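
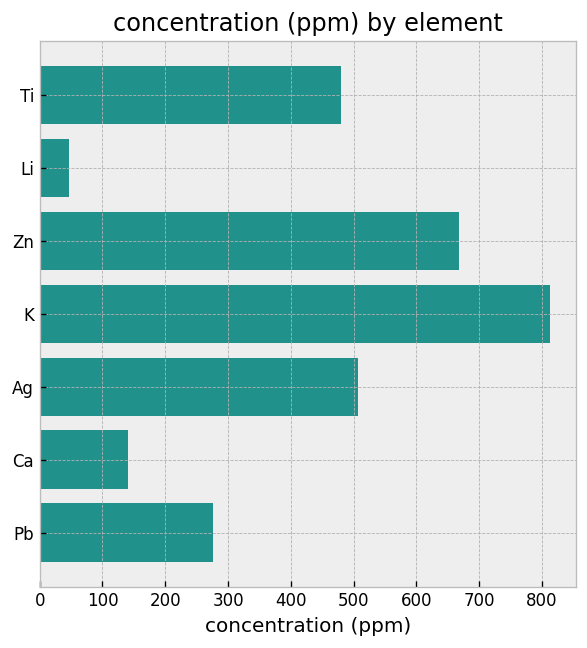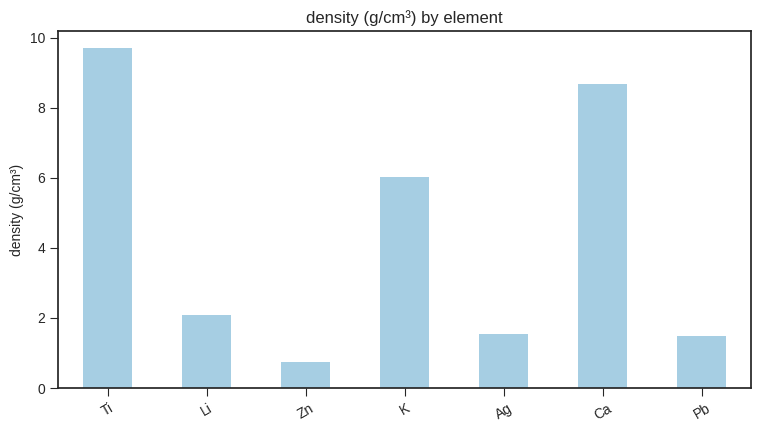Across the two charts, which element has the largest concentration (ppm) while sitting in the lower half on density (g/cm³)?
Chart 2 median density (g/cm³) ≈ 2; below-median elements: Zn, Ag, Pb. Among those, Zn has the highest concentration (ppm) (≈ 700).

Zn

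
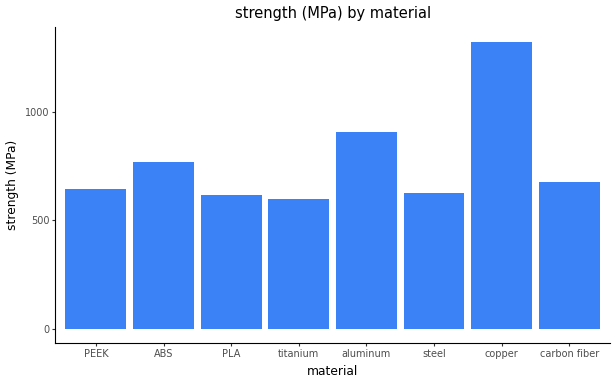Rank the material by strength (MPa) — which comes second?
Top 3: copper ≈ 1400, aluminum ≈ 1000, ABS ≈ 800.

aluminum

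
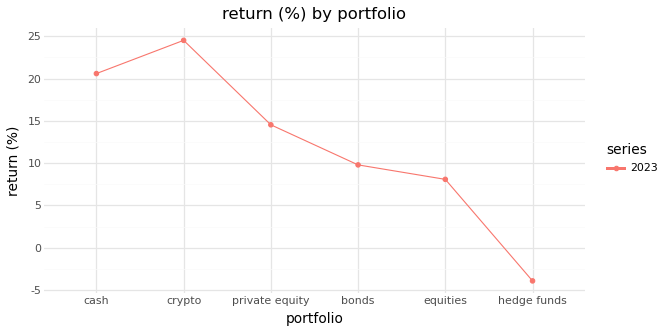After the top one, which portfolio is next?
Top 3: crypto ≈ 25, cash ≈ 20, private equity ≈ 15.

cash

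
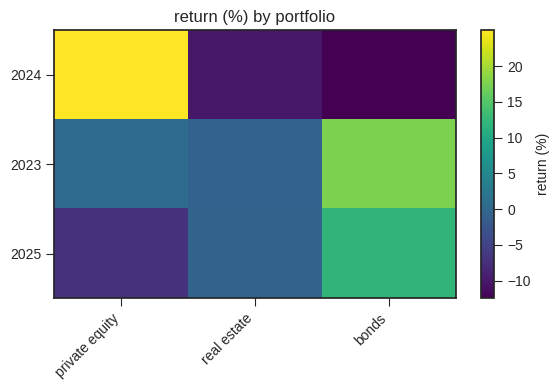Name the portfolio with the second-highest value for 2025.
real estate

Top 3 for 2025: bonds ≈ 10, real estate ≈ 0, private equity ≈ -5.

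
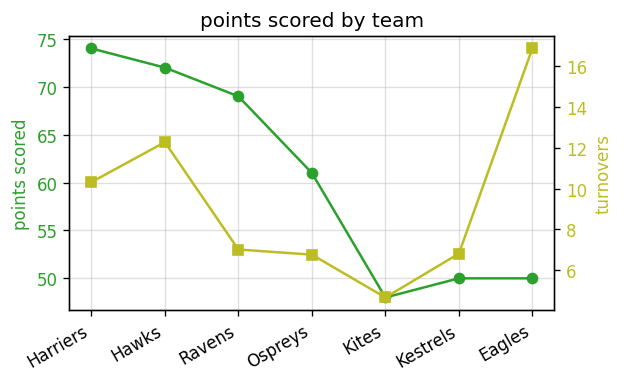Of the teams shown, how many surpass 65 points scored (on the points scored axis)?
Above 65: Harriers, Hawks, Ravens.

3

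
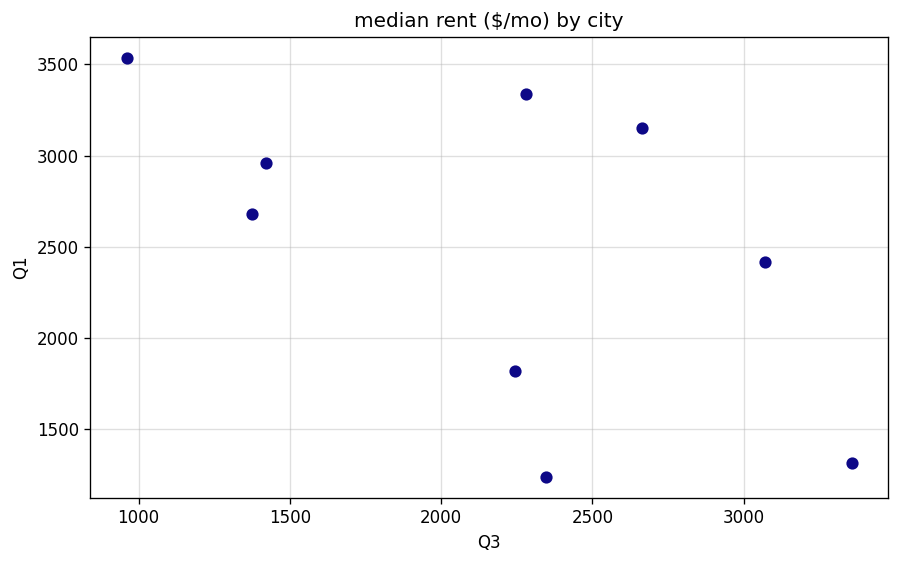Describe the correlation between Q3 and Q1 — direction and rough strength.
Points are negatively correlated; moderate (|r| ≈ 0.6).

negative, moderate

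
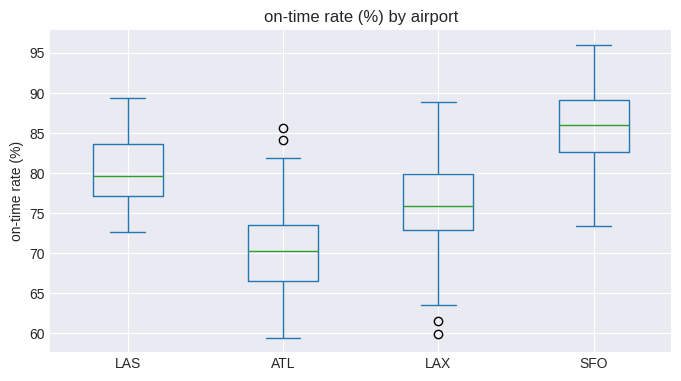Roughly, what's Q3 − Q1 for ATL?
Q3 ≈ 74, Q1 ≈ 66; IQR ≈ 8.

≈ 8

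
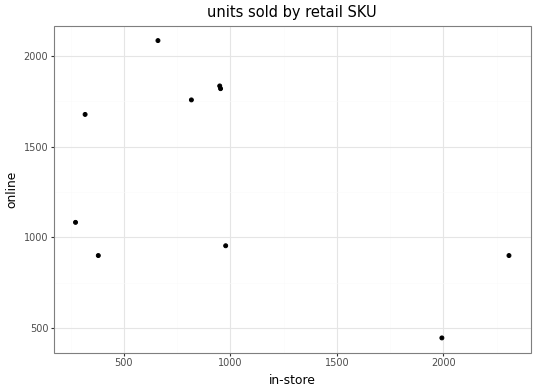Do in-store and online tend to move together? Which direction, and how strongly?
negative, moderate

Points are negatively correlated; moderate (|r| ≈ 0.5).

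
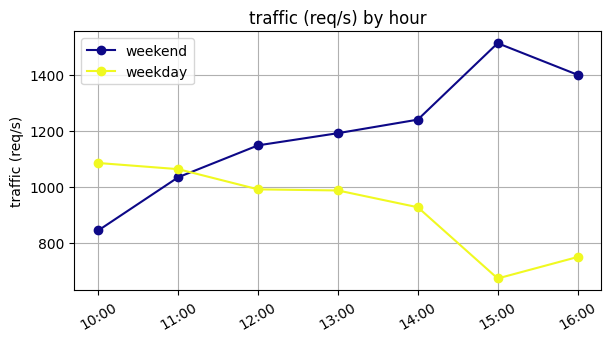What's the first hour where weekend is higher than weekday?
12:00

11:00: weekend ≈ 1000 vs weekday ≈ 1100 (not yet); 12:00: weekend ≈ 1100 vs weekday ≈ 1000 (first crossover).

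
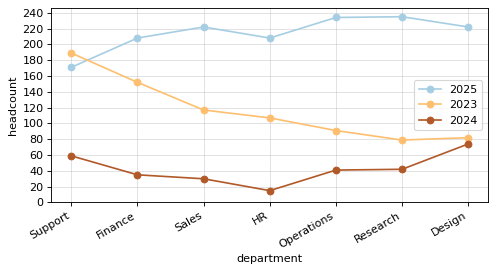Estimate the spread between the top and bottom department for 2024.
≈ 60

Max Design ≈ 80, min HR ≈ 20; range ≈ 60.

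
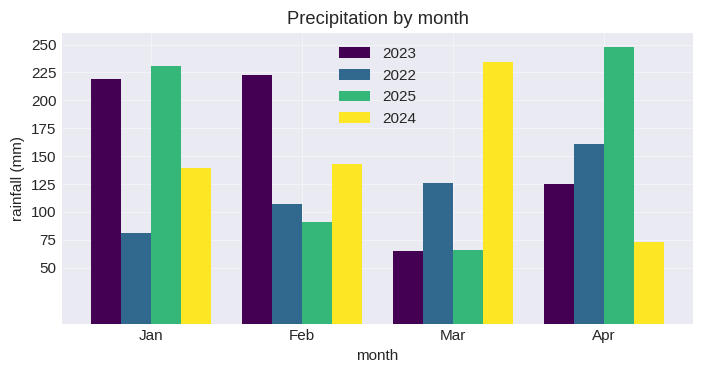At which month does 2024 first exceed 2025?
Jan: 2024 ≈ 150 vs 2025 ≈ 225 (not yet); Feb: 2024 ≈ 150 vs 2025 ≈ 100 (first crossover).

Feb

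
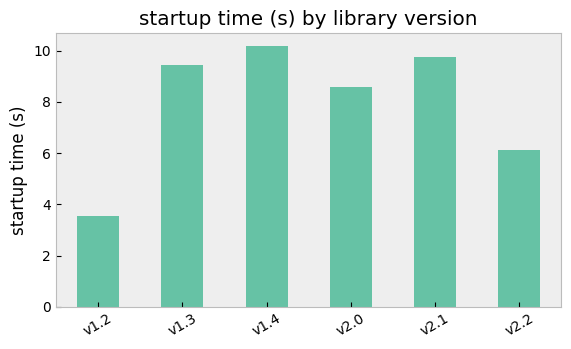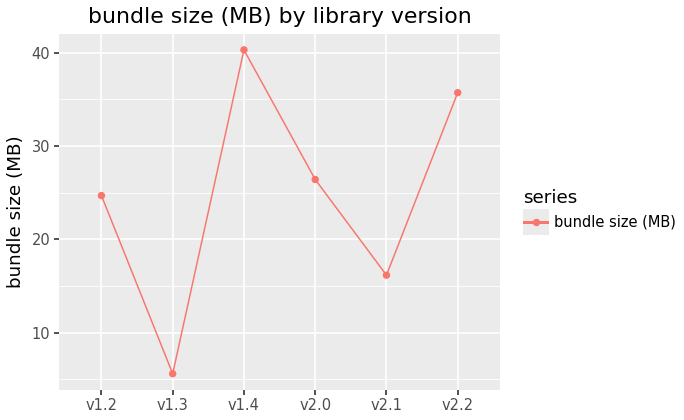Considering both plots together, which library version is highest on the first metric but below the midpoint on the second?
v2.1

Chart 2 median bundle size (MB) ≈ 25; below-median library versions: v1.2, v1.3, v2.1. Among those, v2.1 has the highest startup time (s) (≈ 10).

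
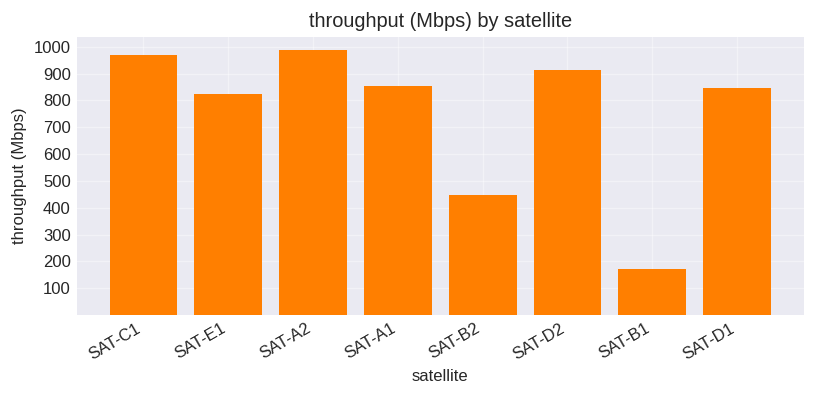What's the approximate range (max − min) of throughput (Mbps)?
Max SAT-A2 ≈ 1000, min SAT-B1 ≈ 200; range ≈ 800.

≈ 800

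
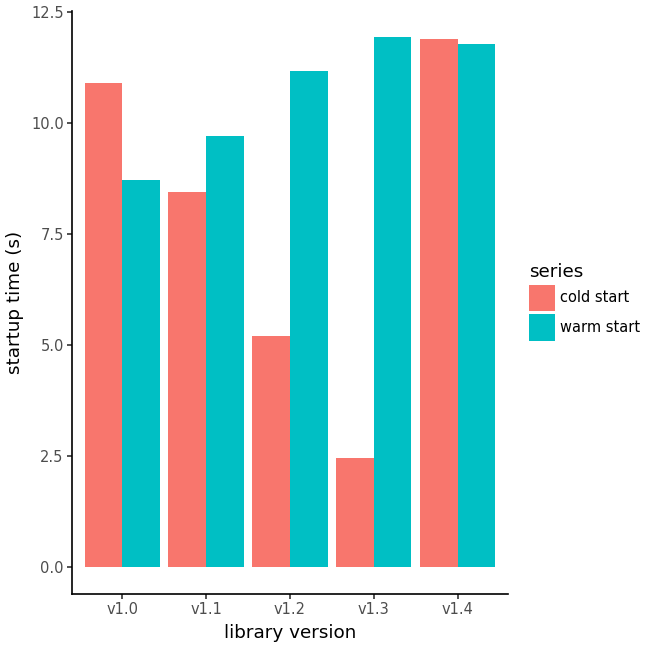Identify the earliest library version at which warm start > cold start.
v1.1

v1.0: warm start ≈ 9 vs cold start ≈ 11 (not yet); v1.1: warm start ≈ 10 vs cold start ≈ 8 (first crossover).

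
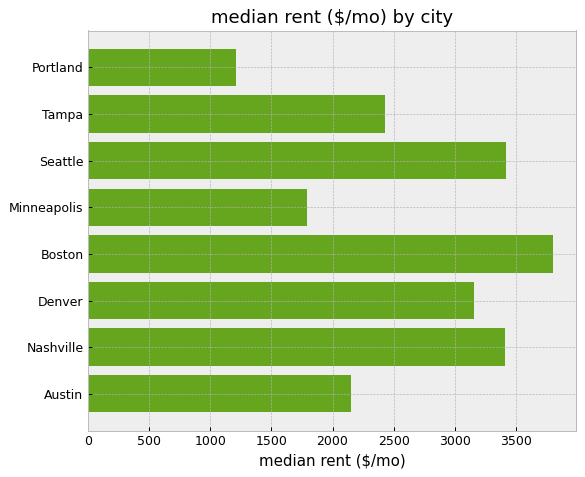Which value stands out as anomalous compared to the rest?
Portland ≈ 1000; the rest sit between ≈ 2000 and ≈ 4000.

Portland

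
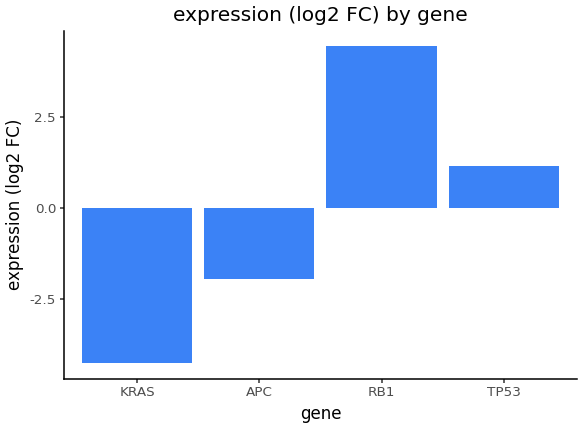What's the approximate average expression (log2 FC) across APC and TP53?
(-2 + 1) / 2 ≈ 0.

≈ 0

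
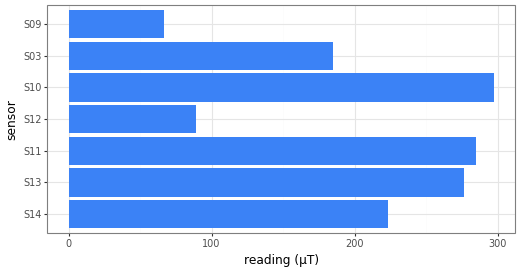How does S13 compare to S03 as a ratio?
S13 ≈ 275, S03 ≈ 175; 275/175 ≈ 1.57.

≈ 1.57×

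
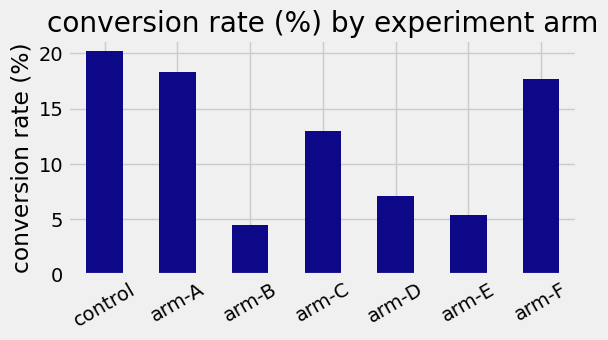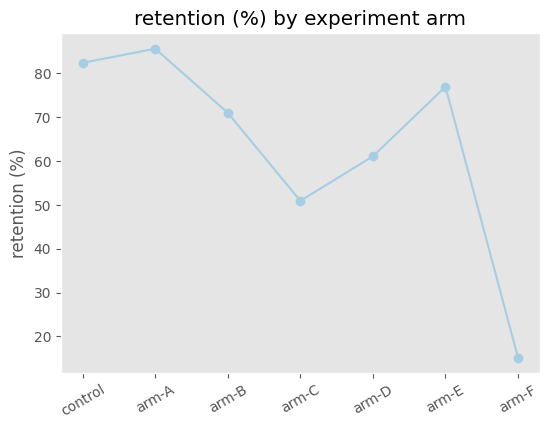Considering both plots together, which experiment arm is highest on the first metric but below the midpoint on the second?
arm-F

Chart 2 median retention (%) ≈ 70; below-median experiment arms: arm-C, arm-D, arm-F. Among those, arm-F has the highest conversion rate (%) (≈ 18).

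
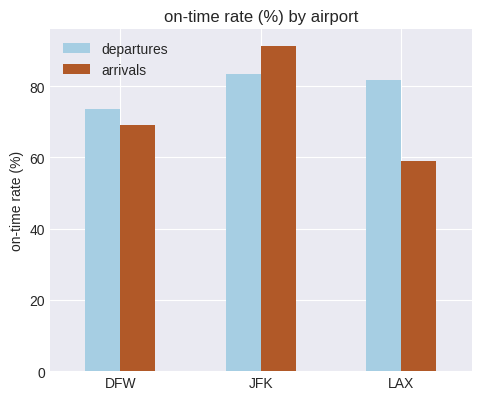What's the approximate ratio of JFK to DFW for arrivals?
JFK ≈ 90, DFW ≈ 70; 90/70 ≈ 1.29.

≈ 1.29×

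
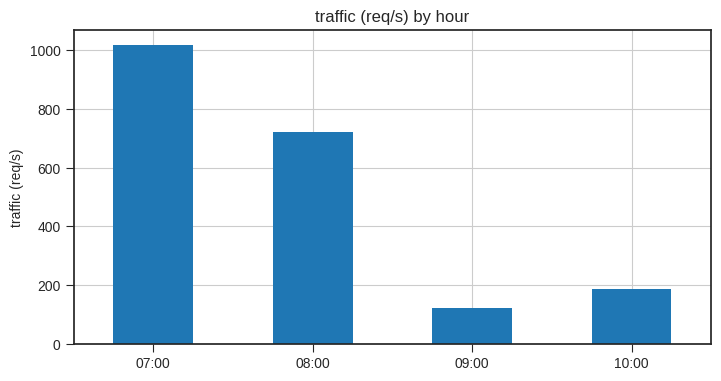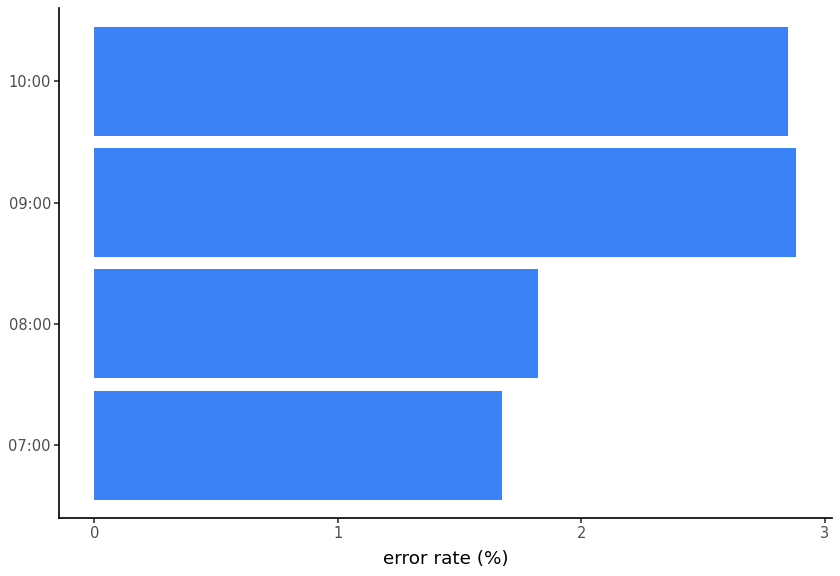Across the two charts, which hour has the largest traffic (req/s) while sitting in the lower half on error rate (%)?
07:00

Chart 2 median error rate (%) ≈ 2.5; below-median hours: 07:00, 08:00. Among those, 07:00 has the highest traffic (req/s) (≈ 1000).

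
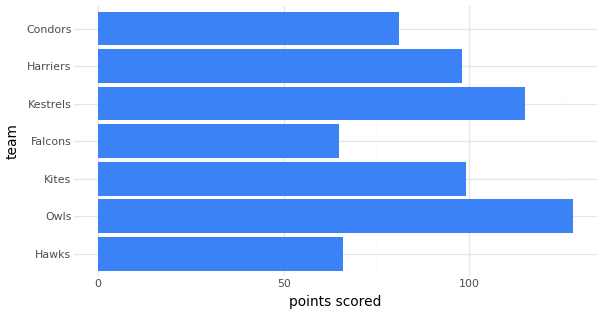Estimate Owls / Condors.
≈ 1.5×

Owls ≈ 120, Condors ≈ 80; 120/80 ≈ 1.5.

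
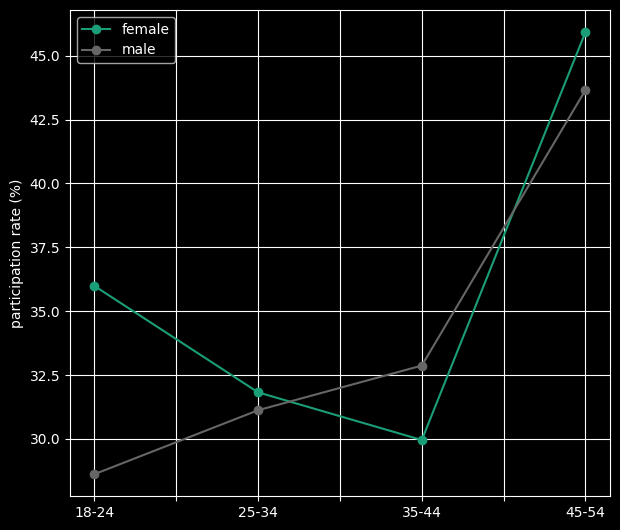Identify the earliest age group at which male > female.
35-44

25-34: male ≈ 32 vs female ≈ 32 (not yet); 35-44: male ≈ 32 vs female ≈ 30 (first crossover).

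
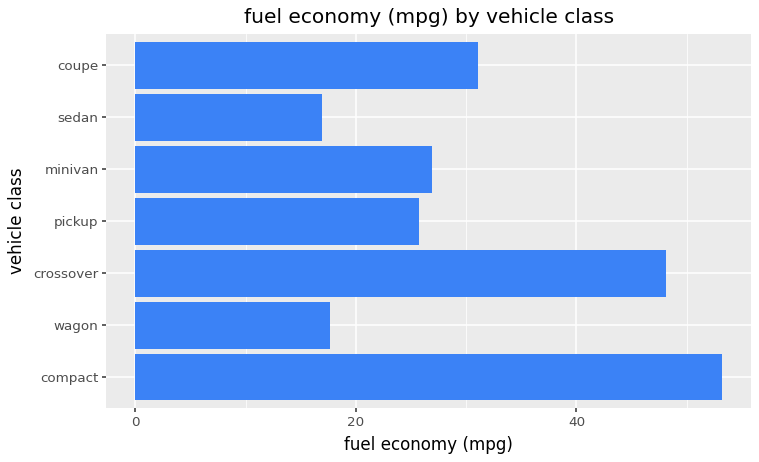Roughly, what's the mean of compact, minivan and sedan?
≈ 32

(55 + 25 + 15) / 3 ≈ 32.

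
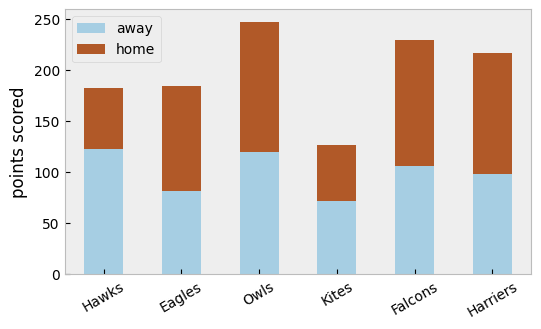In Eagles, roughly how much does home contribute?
≈ 100

home top ≈ 175, bottom ≈ 75; segment ≈ 100.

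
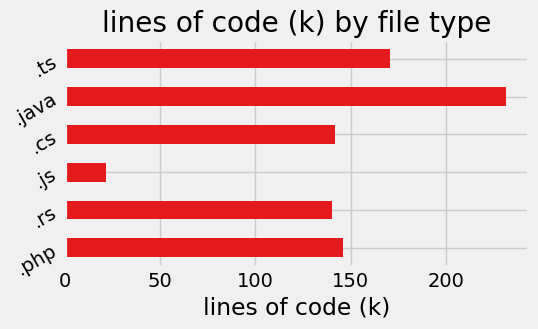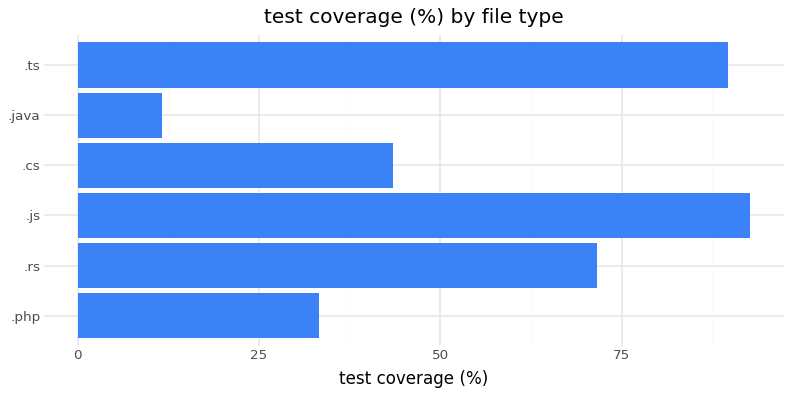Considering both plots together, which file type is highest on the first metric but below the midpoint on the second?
Chart 2 median test coverage (%) ≈ 60; below-median file types: .php, .cs, .java. Among those, .java has the highest lines of code (k) (≈ 225).

.java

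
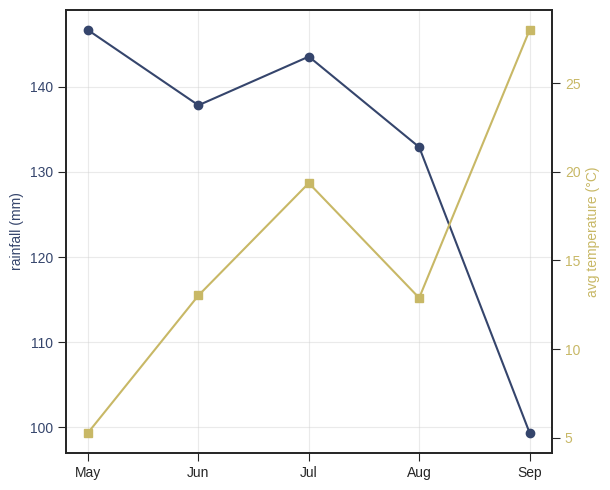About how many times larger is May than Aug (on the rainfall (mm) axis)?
≈ 1.07×

May ≈ 145, Aug ≈ 135; 145/135 ≈ 1.07.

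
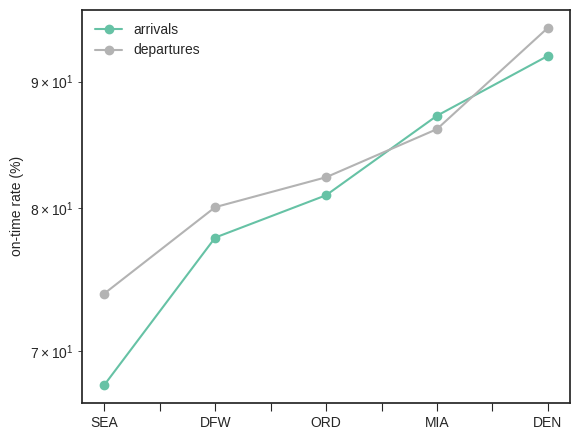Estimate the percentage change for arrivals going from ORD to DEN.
≈ +12.5%

ORD ≈ 80, DEN ≈ 90; (90 − 80) / 80 ≈ +12.5%.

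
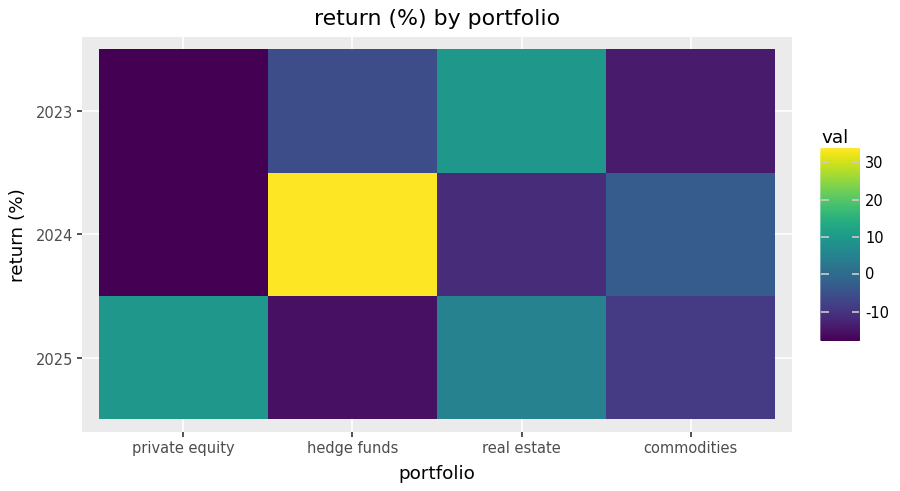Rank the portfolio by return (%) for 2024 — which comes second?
Top 3 for 2024: hedge funds ≈ 35, commodities ≈ -5, real estate ≈ -10.

commodities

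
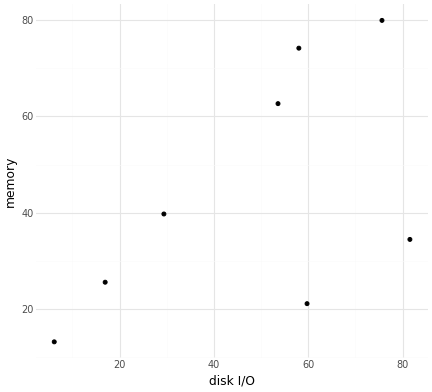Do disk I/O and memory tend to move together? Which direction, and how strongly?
Points are positively correlated; moderate (|r| ≈ 0.6).

positive, moderate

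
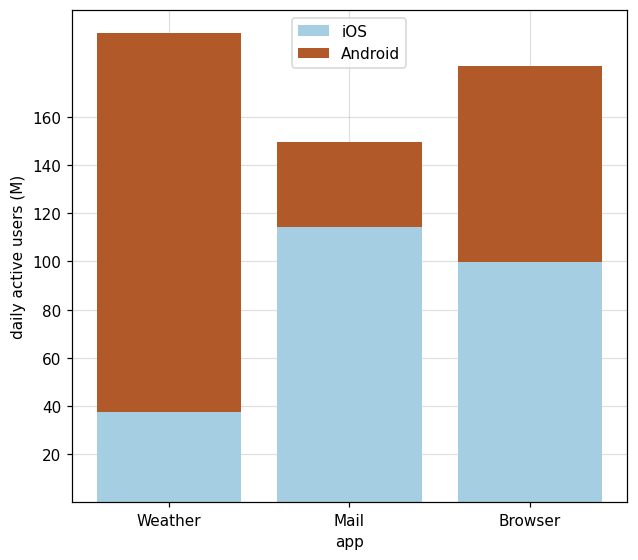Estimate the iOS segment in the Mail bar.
≈ 120

iOS top ≈ 120, bottom ≈ 0; segment ≈ 120.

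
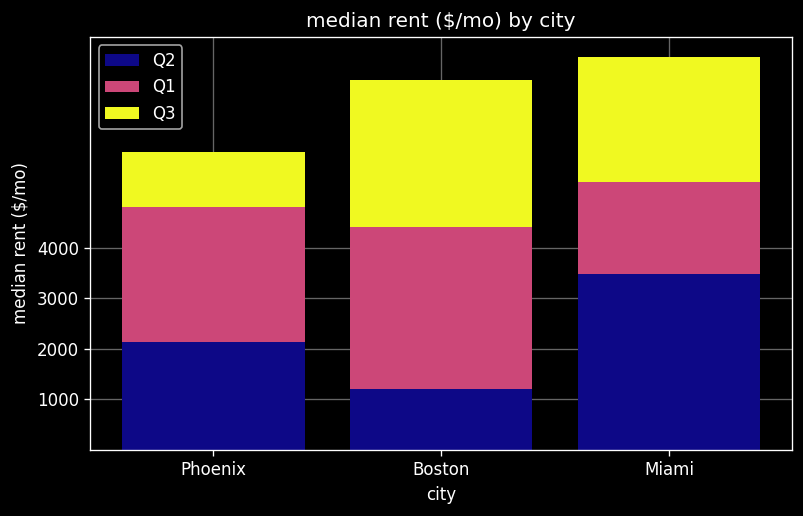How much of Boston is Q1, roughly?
Q1 top ≈ 4000, bottom ≈ 1000; segment ≈ 3000.

≈ 3000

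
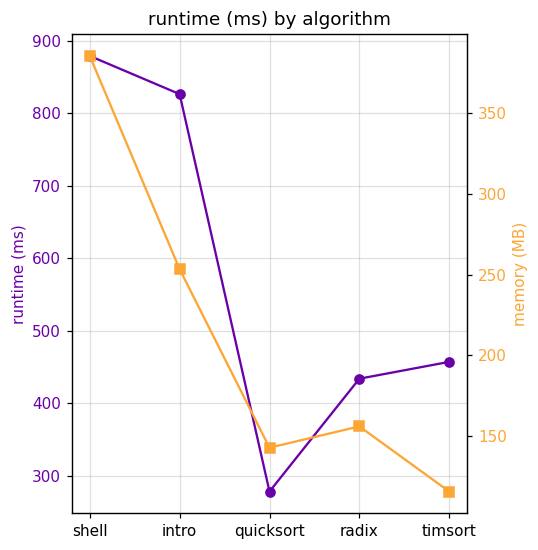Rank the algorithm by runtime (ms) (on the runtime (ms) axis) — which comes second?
intro

Top 3 (on the runtime (ms) axis): shell ≈ 900, intro ≈ 800, timsort ≈ 500.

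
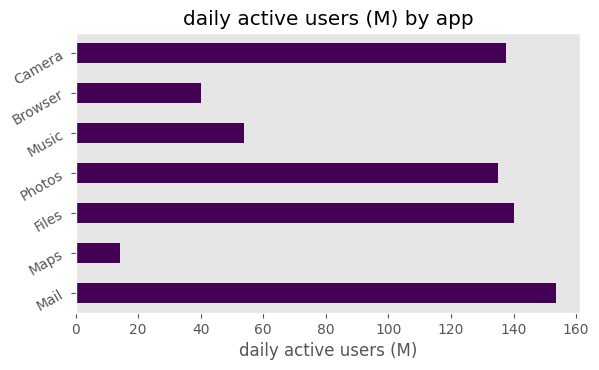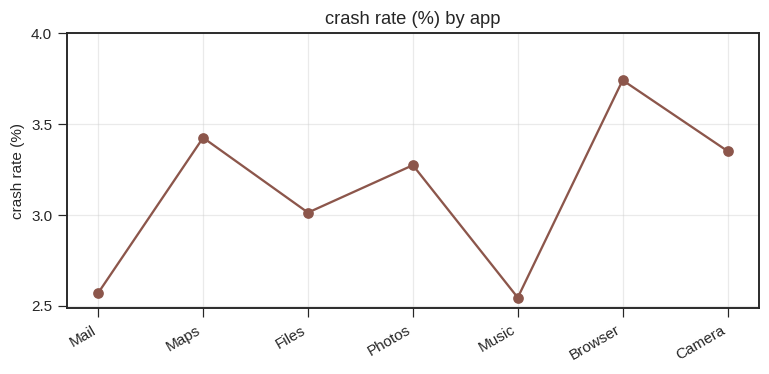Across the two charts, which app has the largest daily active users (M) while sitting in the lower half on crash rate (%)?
Mail

Chart 2 median crash rate (%) ≈ 3.5; below-median apps: Mail, Files, Music. Among those, Mail has the highest daily active users (M) (≈ 160).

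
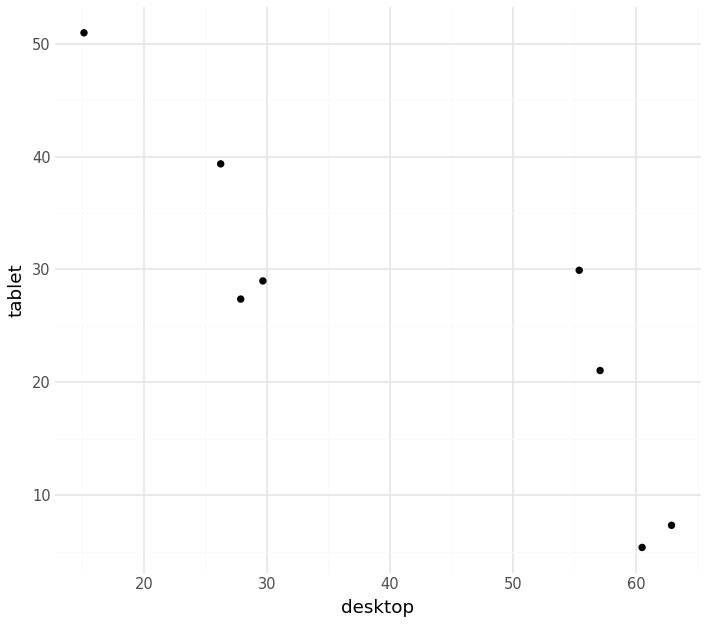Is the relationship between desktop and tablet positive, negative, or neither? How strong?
Points are negatively correlated; strong (|r| ≈ 0.9).

negative, strong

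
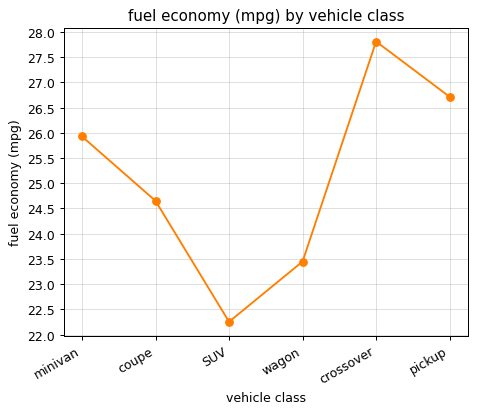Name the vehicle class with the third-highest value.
minivan

Top 4: crossover ≈ 28.0, pickup ≈ 26.5, minivan ≈ 26.0, coupe ≈ 24.5.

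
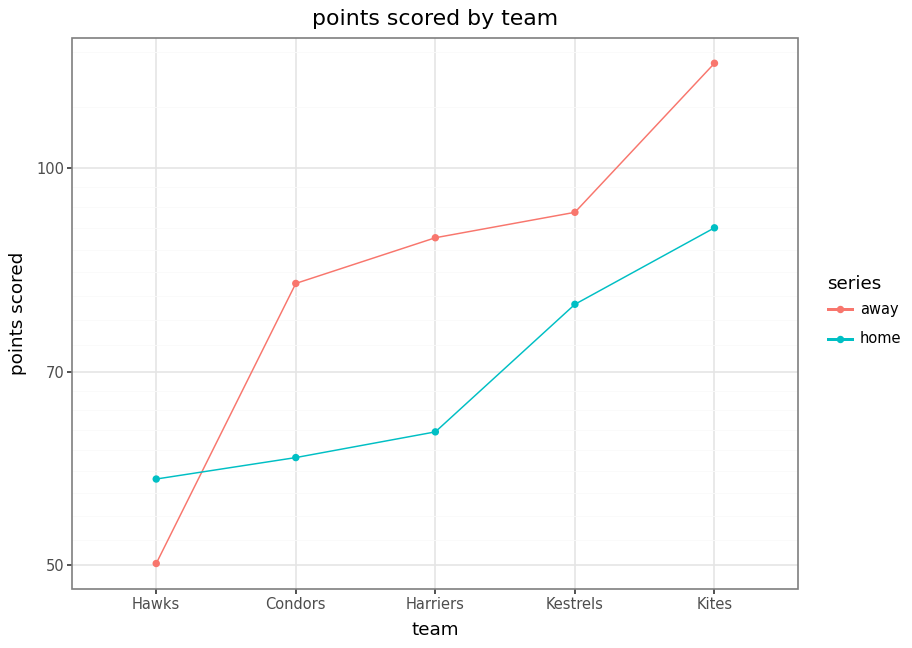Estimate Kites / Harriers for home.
Kites ≈ 90, Harriers ≈ 60; 90/60 ≈ 1.5.

≈ 1.5×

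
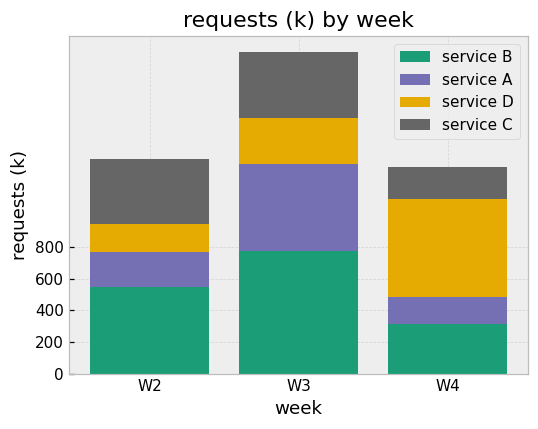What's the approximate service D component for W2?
≈ 200

service D top ≈ 1000, bottom ≈ 800; segment ≈ 200.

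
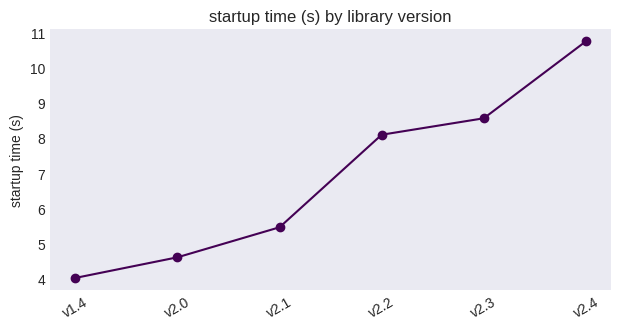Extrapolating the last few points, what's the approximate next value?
≈ 12.5

Last three: 8, 9, 11 → slope ≈ 1.5/step → next ≈ 12.5.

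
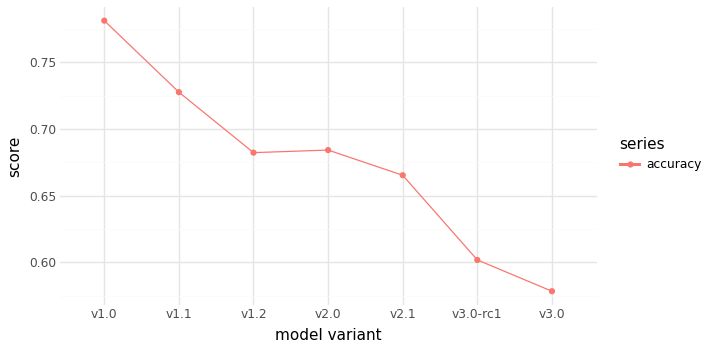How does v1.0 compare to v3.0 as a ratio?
v1.0 ≈ 0.78, v3.0 ≈ 0.58; 0.78/0.58 ≈ 1.34.

≈ 1.34×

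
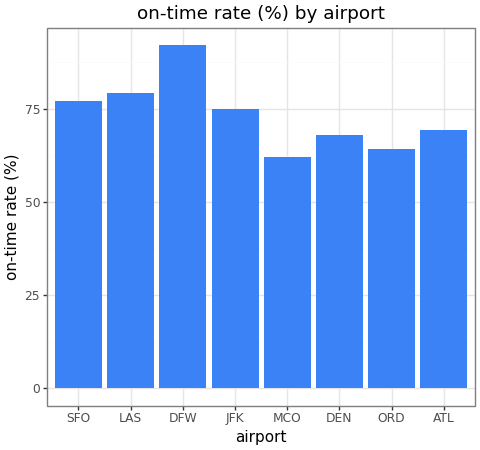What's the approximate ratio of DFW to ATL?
DFW ≈ 90, ATL ≈ 70; 90/70 ≈ 1.29.

≈ 1.29×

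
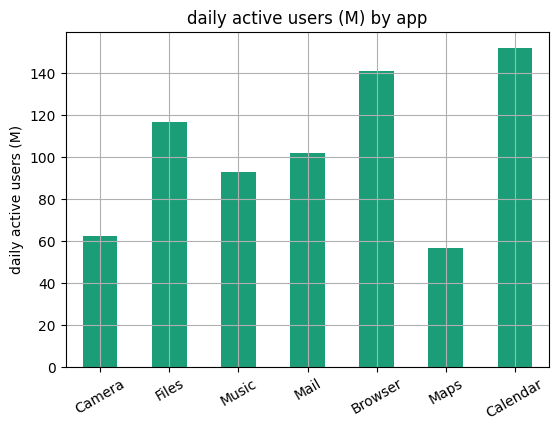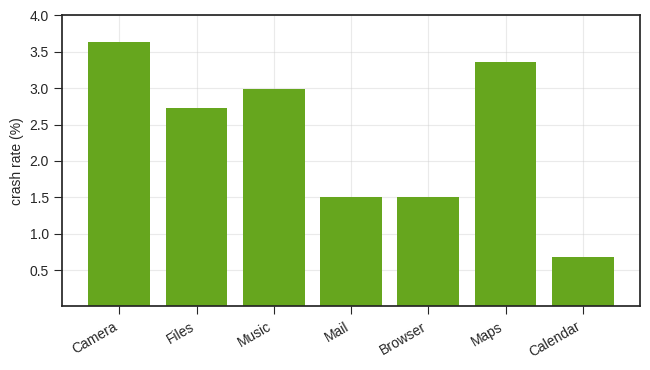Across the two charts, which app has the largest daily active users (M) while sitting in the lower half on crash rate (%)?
Chart 2 median crash rate (%) ≈ 2.5; below-median apps: Mail, Browser, Calendar. Among those, Calendar has the highest daily active users (M) (≈ 160).

Calendar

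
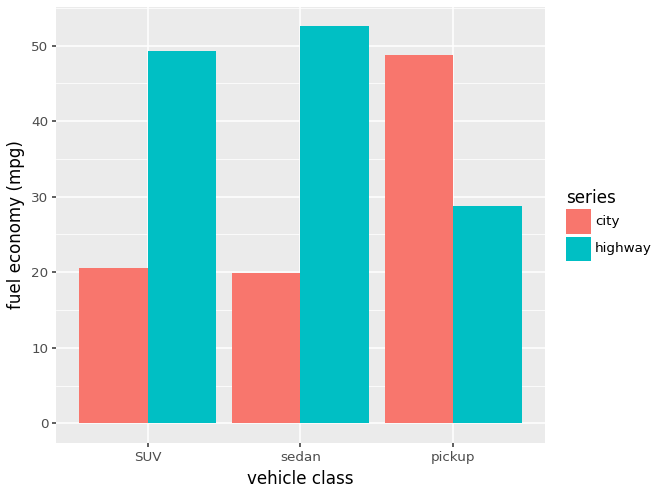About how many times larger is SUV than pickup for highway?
SUV ≈ 50, pickup ≈ 30; 50/30 ≈ 1.67.

≈ 1.67×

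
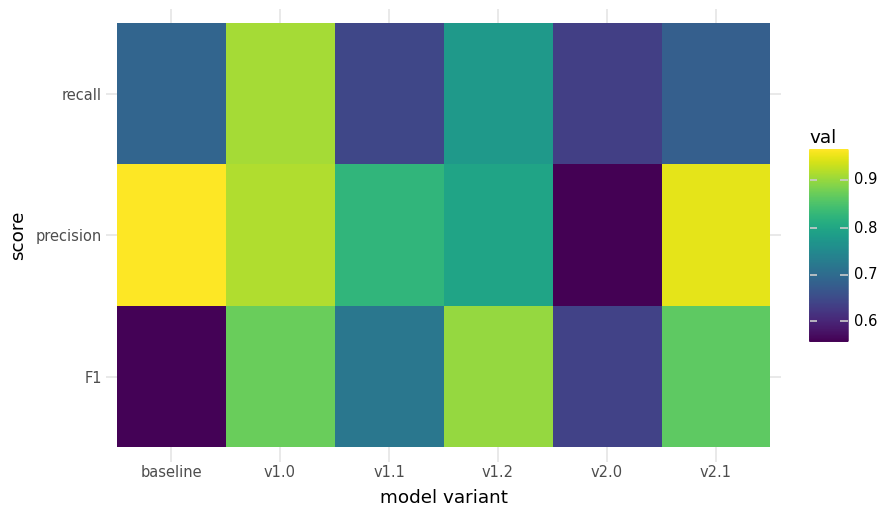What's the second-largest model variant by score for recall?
Top 3 for recall: v1.0 ≈ 0.90, v1.2 ≈ 0.80, baseline ≈ 0.70.

v1.2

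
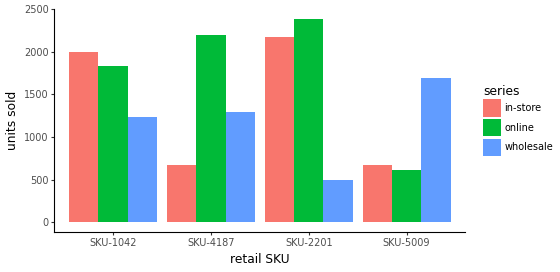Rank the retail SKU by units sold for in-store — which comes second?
SKU-1042

Top 3 for in-store: SKU-2201 ≈ 2200, SKU-1042 ≈ 2000, SKU-5009 ≈ 600.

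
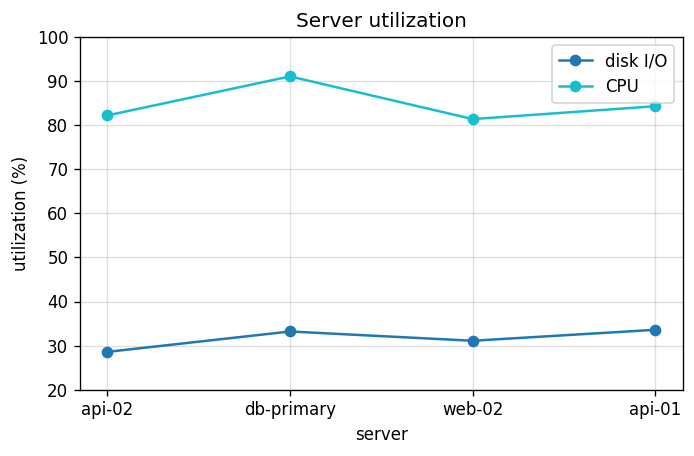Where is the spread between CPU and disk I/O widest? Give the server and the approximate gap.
db-primary, ≈ 60 %

db-primary: CPU ≈ 90, disk I/O ≈ 30 → gap ≈ 60. Next-largest (api-02) is only ≈ 50.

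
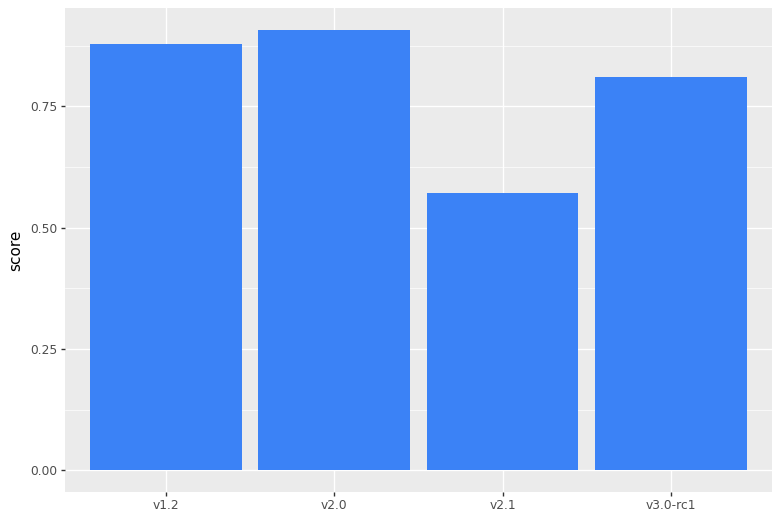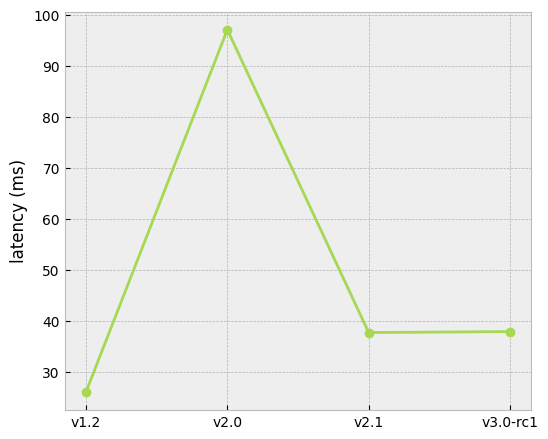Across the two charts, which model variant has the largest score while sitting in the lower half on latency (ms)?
v1.2

Chart 2 median latency (ms) ≈ 40; below-median model variants: v1.2, v2.1. Among those, v1.2 has the highest score (≈ 0.9).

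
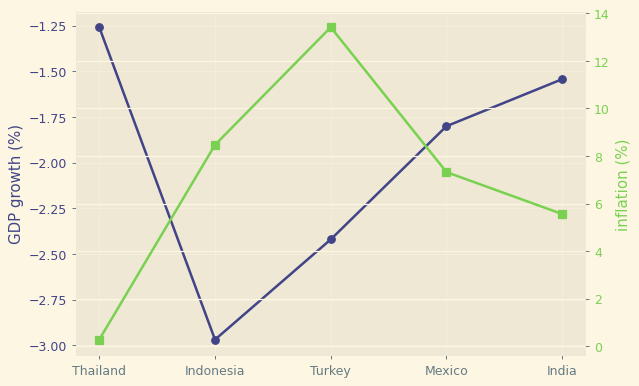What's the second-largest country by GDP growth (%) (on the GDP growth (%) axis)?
Top 3 (on the GDP growth (%) axis): Thailand ≈ -1.2, India ≈ -1.6, Mexico ≈ -1.8.

India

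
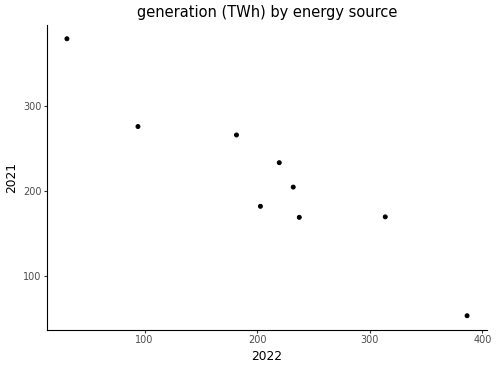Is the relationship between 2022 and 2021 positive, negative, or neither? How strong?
negative, strong

Points are negatively correlated; strong (|r| ≈ 0.9).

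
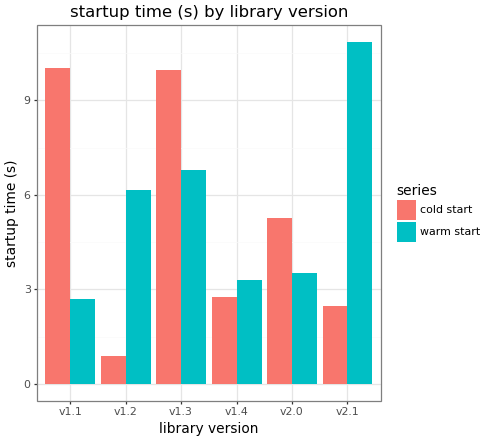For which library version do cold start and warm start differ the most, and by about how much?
v2.1, ≈ 9 s

v2.1: cold start ≈ 2, warm start ≈ 11 → gap ≈ 9. Next-largest (v1.1) is only ≈ 7.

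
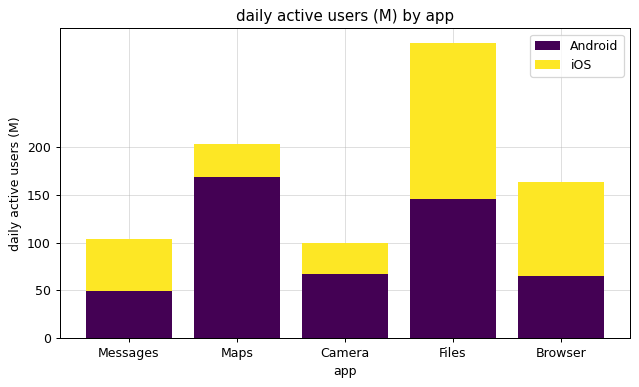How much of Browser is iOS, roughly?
≈ 100

iOS top ≈ 150, bottom ≈ 50; segment ≈ 100.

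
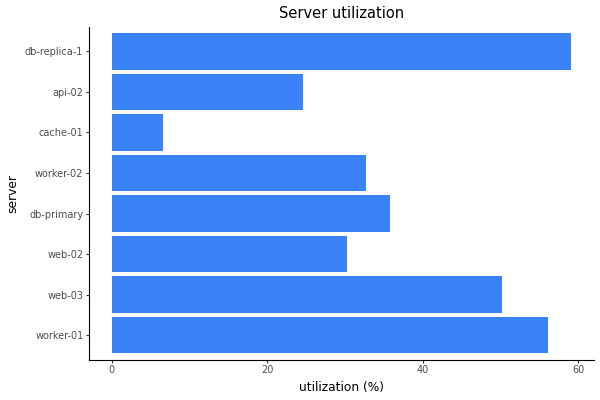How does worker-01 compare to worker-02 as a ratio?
≈ 1.57×

worker-01 ≈ 55, worker-02 ≈ 35; 55/35 ≈ 1.57.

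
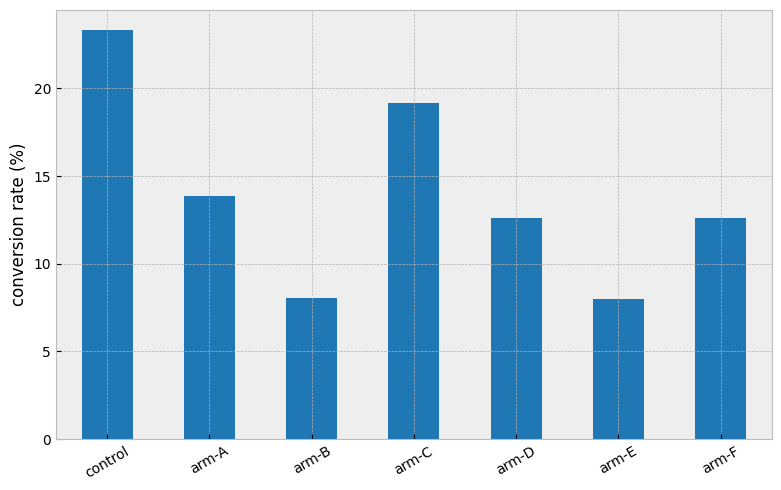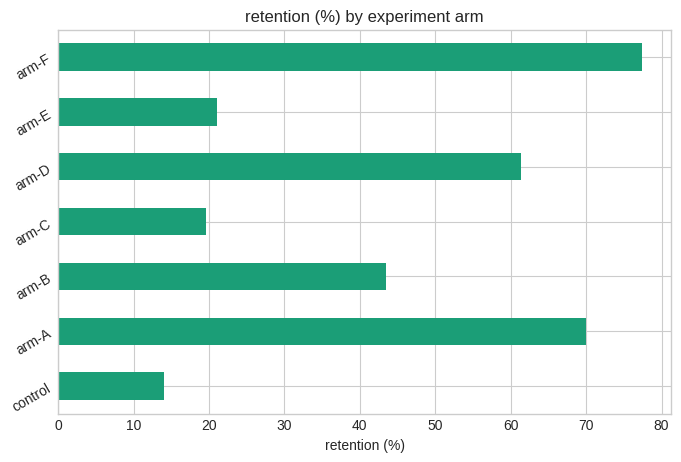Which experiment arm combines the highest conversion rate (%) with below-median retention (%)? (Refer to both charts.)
control

Chart 2 median retention (%) ≈ 40; below-median experiment arms: control, arm-C, arm-E. Among those, control has the highest conversion rate (%) (≈ 25).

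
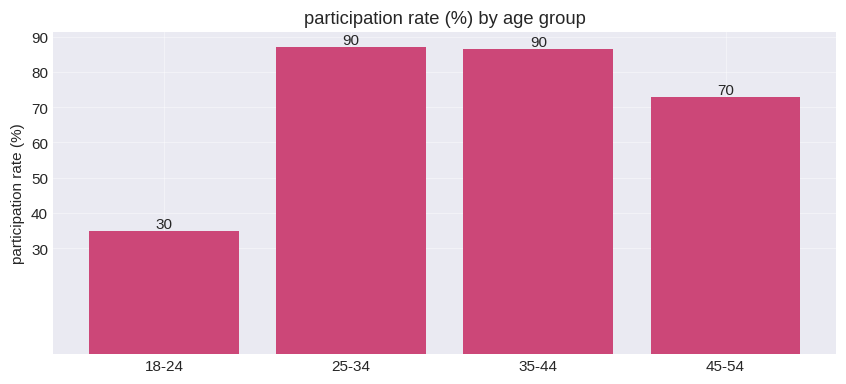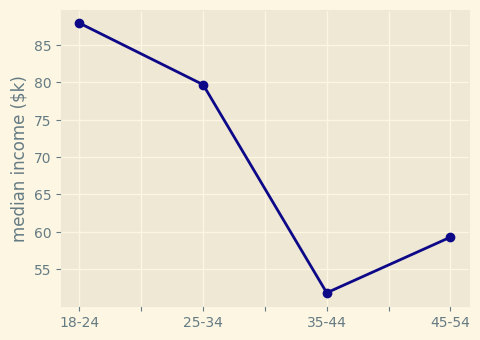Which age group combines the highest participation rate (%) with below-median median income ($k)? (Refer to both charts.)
Chart 2 median median income ($k) ≈ 70; below-median age groups: 35-44, 45-54. Among those, 35-44 has the highest participation rate (%) (≈ 90).

35-44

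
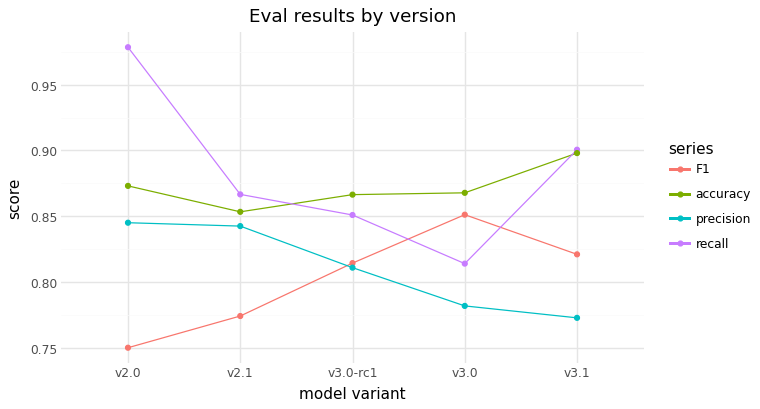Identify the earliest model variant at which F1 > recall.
v3.0-rc1: F1 ≈ 0.82 vs recall ≈ 0.86 (not yet); v3.0: F1 ≈ 0.86 vs recall ≈ 0.82 (first crossover).

v3.0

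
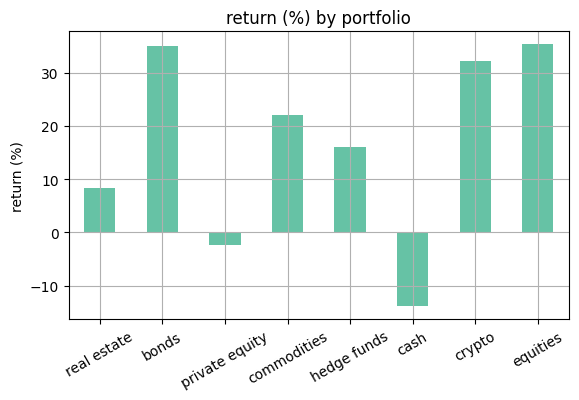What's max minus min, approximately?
≈ 50

Max equities ≈ 35, min cash ≈ -15; range ≈ 50.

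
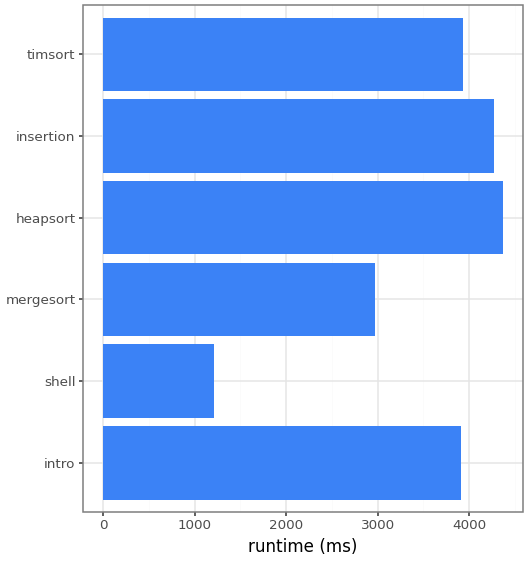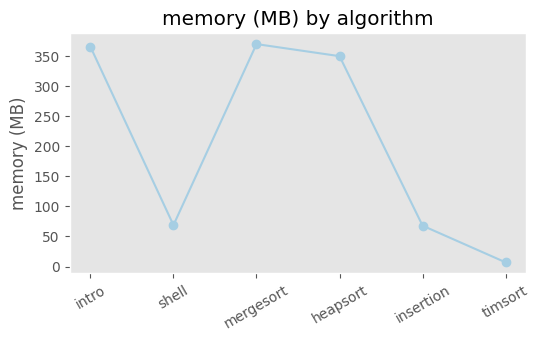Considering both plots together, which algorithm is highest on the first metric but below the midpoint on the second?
Chart 2 median memory (MB) ≈ 200; below-median algorithms: shell, insertion, timsort. Among those, insertion has the highest runtime (ms) (≈ 4500).

insertion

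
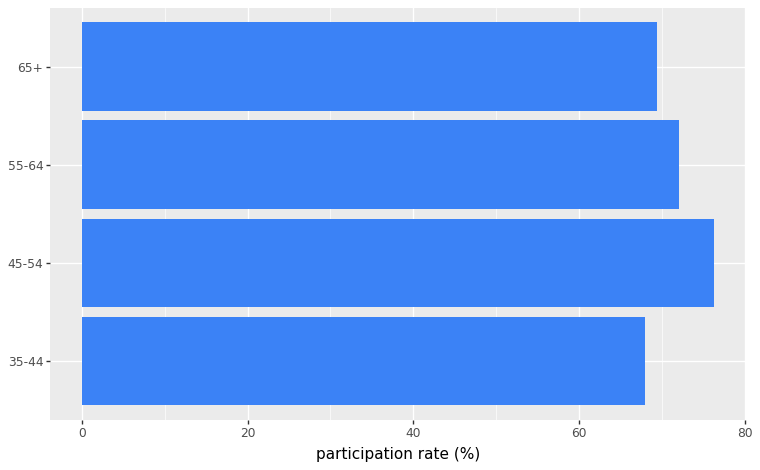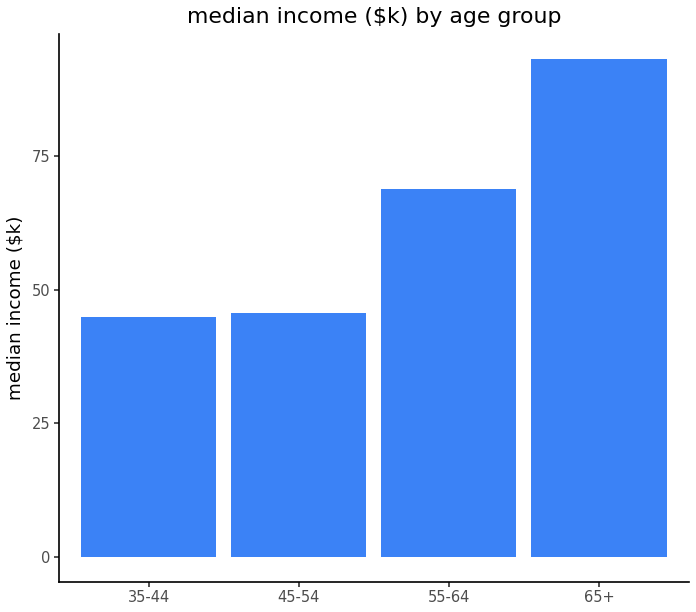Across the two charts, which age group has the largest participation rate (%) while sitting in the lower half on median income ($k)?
Chart 2 median median income ($k) ≈ 60; below-median age groups: 35-44, 45-54. Among those, 45-54 has the highest participation rate (%) (≈ 80).

45-54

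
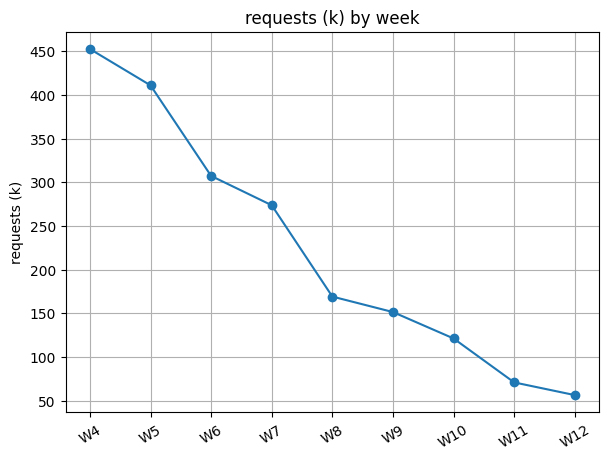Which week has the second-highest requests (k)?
W5

Top 3: W4 ≈ 450, W5 ≈ 400, W6 ≈ 300.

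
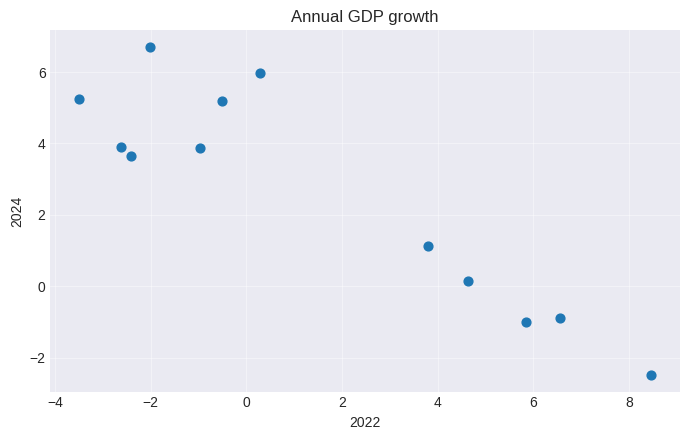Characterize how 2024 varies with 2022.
Points are negatively correlated; strong (|r| ≈ 0.9).

negative, strong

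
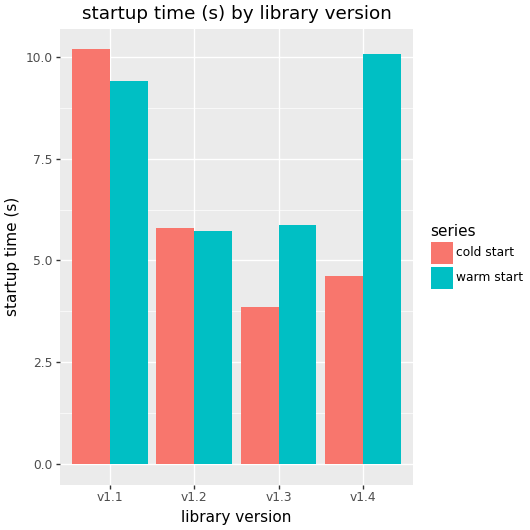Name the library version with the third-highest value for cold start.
Top 4 for cold start: v1.1 ≈ 10, v1.2 ≈ 6, v1.4 ≈ 5, v1.3 ≈ 4.

v1.4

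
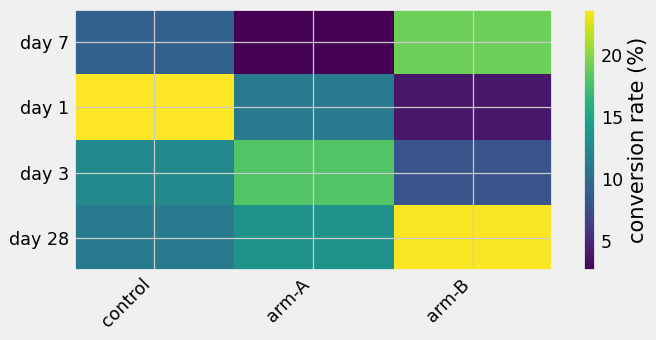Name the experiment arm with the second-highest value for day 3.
Top 3 for day 3: arm-A ≈ 18, control ≈ 12, arm-B ≈ 8.

control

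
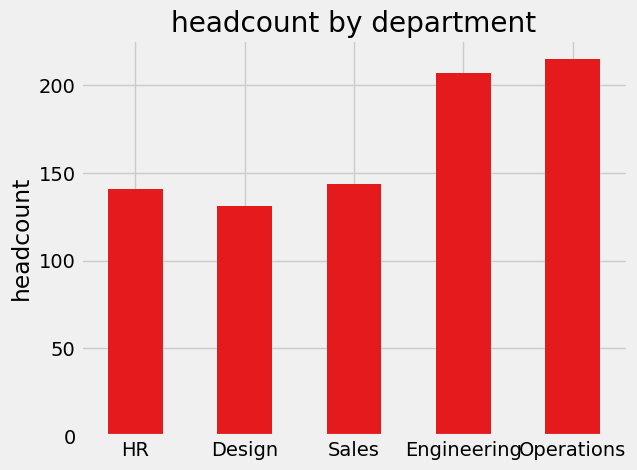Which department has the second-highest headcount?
Engineering

Top 3: Operations ≈ 220, Engineering ≈ 200, Sales ≈ 140.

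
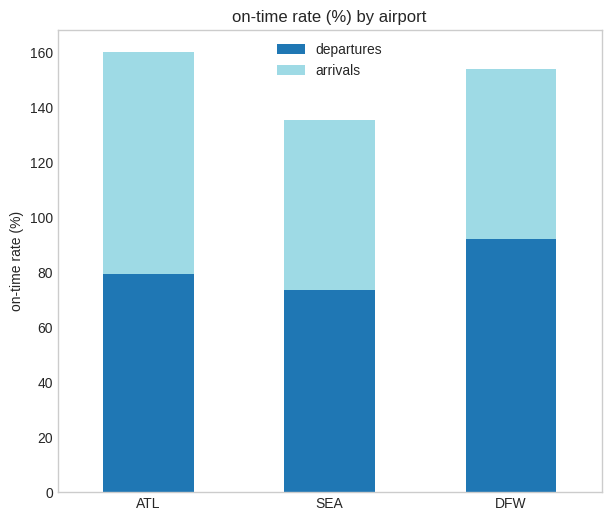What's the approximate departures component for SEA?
≈ 80

departures top ≈ 80, bottom ≈ 0; segment ≈ 80.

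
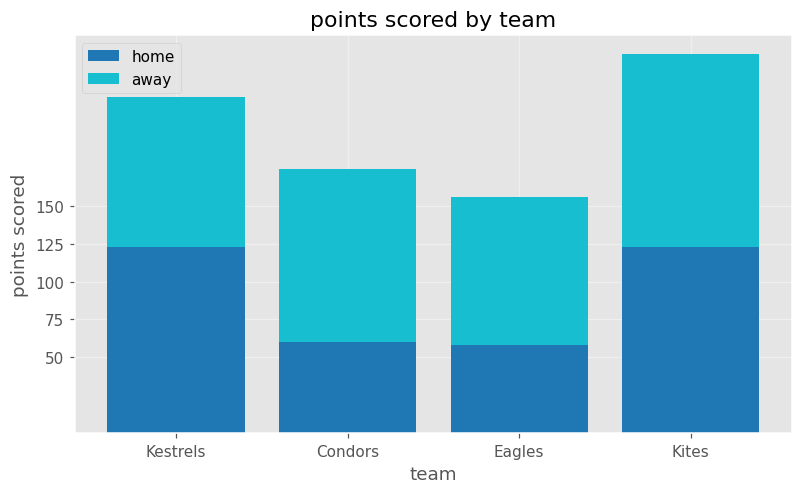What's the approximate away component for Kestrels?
away top ≈ 225, bottom ≈ 125; segment ≈ 100.

≈ 100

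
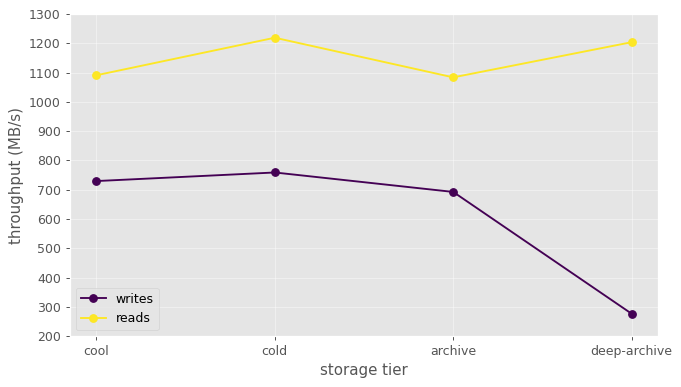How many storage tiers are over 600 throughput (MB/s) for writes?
3

Above 600: cool, cold, archive.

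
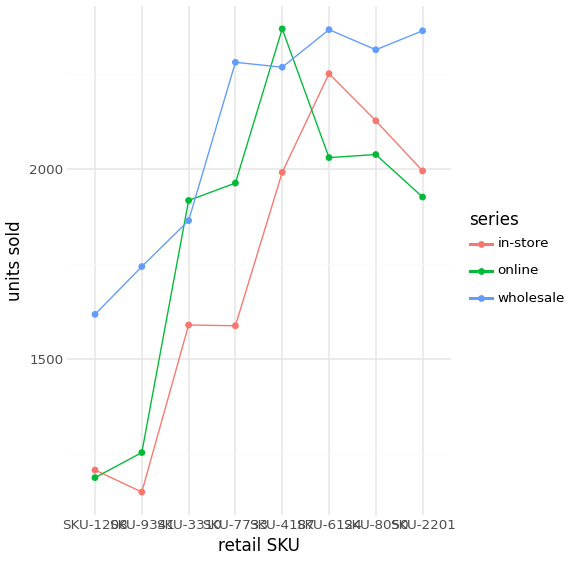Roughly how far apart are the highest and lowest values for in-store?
Max SKU-6124 ≈ 2200, min SKU-9341 ≈ 1200; range ≈ 1000.

≈ 1000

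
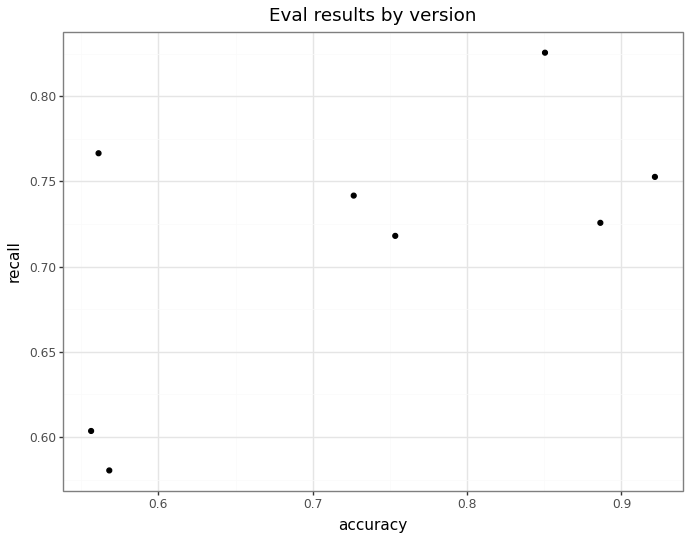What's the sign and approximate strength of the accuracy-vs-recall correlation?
positive, moderate

Points are positively correlated; moderate (|r| ≈ 0.6).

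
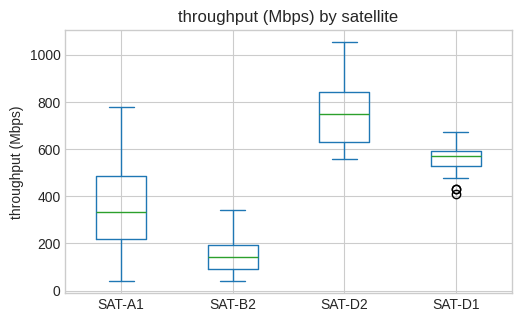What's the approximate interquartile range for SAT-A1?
Q3 ≈ 500, Q1 ≈ 200; IQR ≈ 300.

≈ 300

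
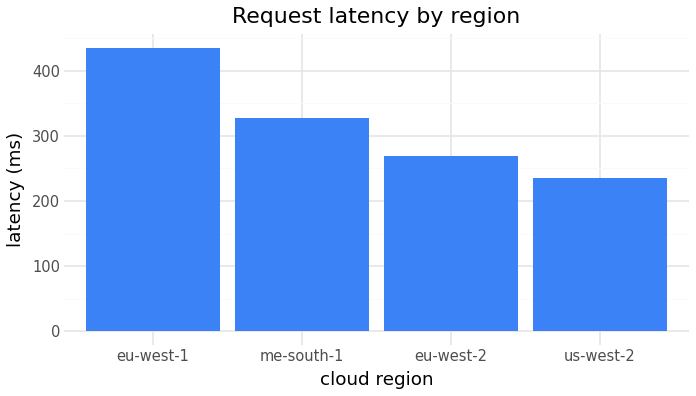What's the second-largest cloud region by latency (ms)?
Top 3: eu-west-1 ≈ 450, me-south-1 ≈ 350, eu-west-2 ≈ 250.

me-south-1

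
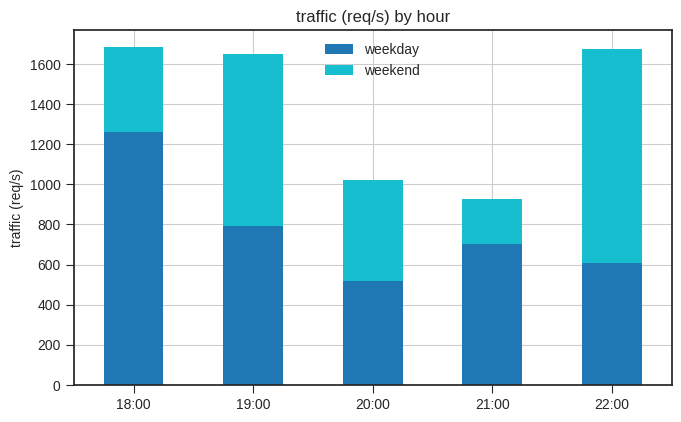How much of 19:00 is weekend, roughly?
≈ 800

weekend top ≈ 1600, bottom ≈ 800; segment ≈ 800.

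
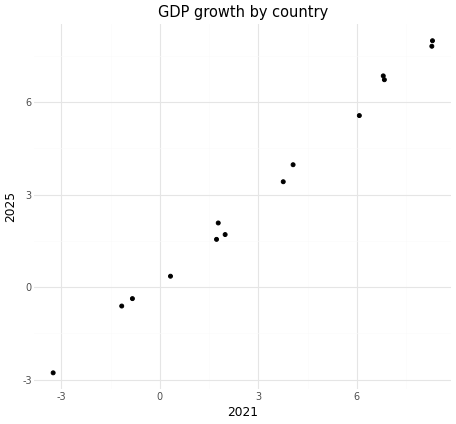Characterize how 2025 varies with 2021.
Points are positively correlated; strong (|r| ≈ 1.0).

positive, strong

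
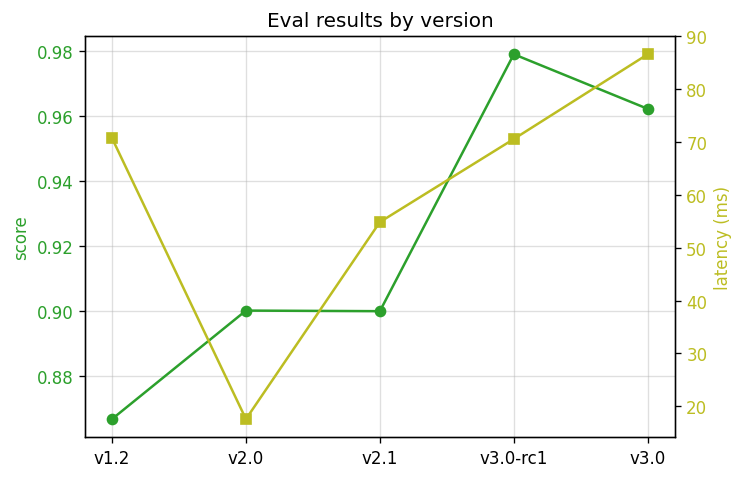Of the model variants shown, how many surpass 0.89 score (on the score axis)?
Above 0.89: v2.0, v2.1, v3.0-rc1, v3.0.

4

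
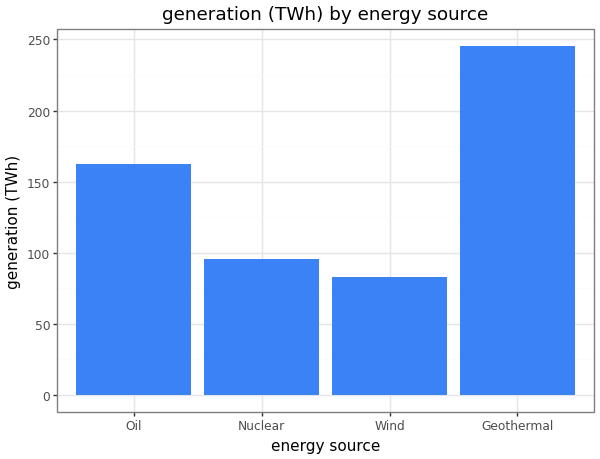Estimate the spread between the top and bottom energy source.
Max Geothermal ≈ 250, min Wind ≈ 75; range ≈ 175.

≈ 175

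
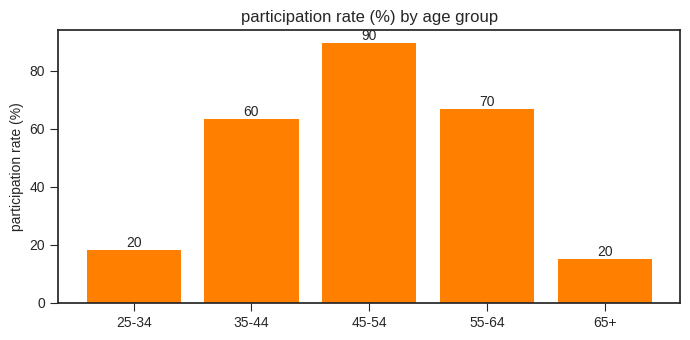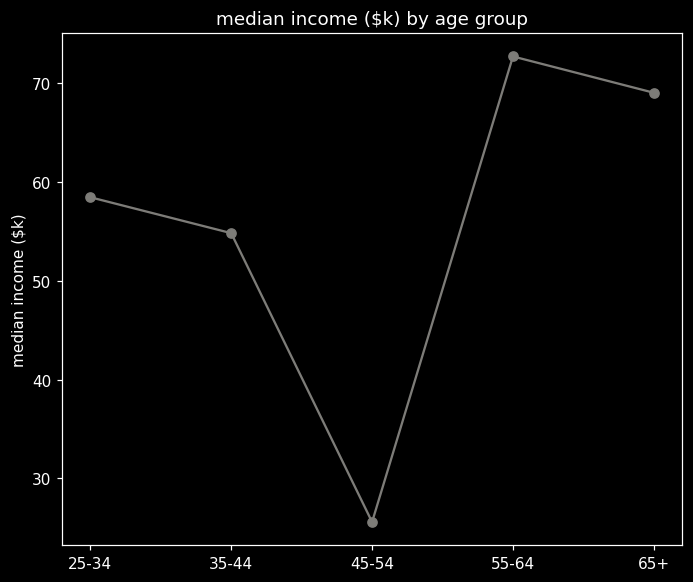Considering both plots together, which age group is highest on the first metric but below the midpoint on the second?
45-54

Chart 2 median median income ($k) ≈ 60; below-median age groups: 35-44, 45-54. Among those, 45-54 has the highest participation rate (%) (≈ 90).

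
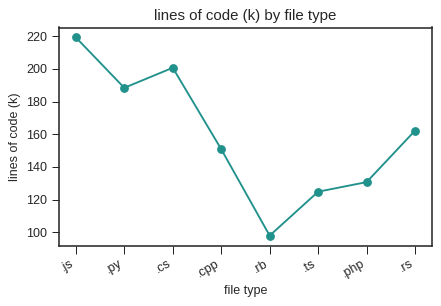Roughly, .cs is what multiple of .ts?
.cs ≈ 200, .ts ≈ 120; 200/120 ≈ 1.67.

≈ 1.67×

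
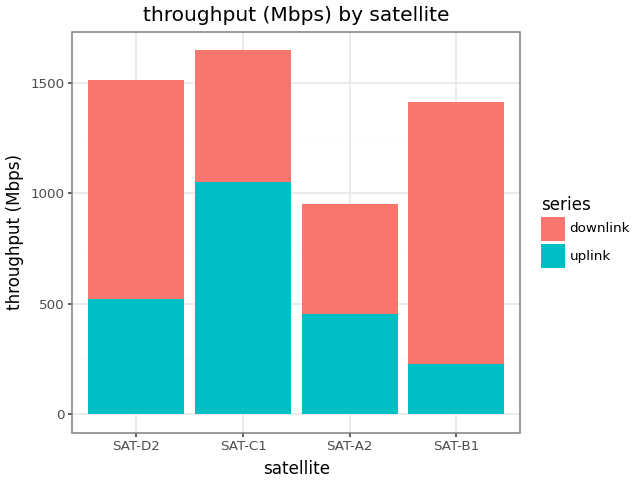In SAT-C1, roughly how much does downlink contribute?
downlink top ≈ 1600, bottom ≈ 1000; segment ≈ 600.

≈ 600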